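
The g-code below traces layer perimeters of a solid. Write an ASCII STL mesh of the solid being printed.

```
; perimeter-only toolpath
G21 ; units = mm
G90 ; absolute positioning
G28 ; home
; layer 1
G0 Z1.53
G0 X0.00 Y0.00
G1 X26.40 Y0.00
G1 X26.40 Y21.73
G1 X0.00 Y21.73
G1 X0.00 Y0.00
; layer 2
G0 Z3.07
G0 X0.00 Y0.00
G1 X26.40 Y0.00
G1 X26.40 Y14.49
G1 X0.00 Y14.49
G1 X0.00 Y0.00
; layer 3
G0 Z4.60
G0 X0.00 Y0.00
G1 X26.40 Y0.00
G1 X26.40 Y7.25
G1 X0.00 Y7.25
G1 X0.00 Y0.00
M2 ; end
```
solid part
  facet normal 0.0000 0.0000 -1.0000
    outer loop
      vertex 26.40 28.98 0.00
      vertex 26.40 0.00 0.00
      vertex 0.00 0.00 0.00
    endloop
  endfacet
  facet normal 0.0000 0.0000 -1.0000
    outer loop
      vertex 0.00 28.98 0.00
      vertex 26.40 28.98 0.00
      vertex 0.00 0.00 0.00
    endloop
  endfacet
  facet normal 0.0000 -1.0000 0.0000
    outer loop
      vertex 0.00 0.00 0.00
      vertex 26.40 0.00 0.00
      vertex 26.40 0.00 6.14
    endloop
  endfacet
  facet normal 0.0000 -1.0000 0.0000
    outer loop
      vertex 0.00 0.00 0.00
      vertex 26.40 0.00 6.14
      vertex 0.00 0.00 6.14
    endloop
  endfacet
  facet normal 0.0000 0.2073 0.9783
    outer loop
      vertex 0.00 0.00 6.14
      vertex 26.40 0.00 6.14
      vertex 26.40 28.98 0.00
    endloop
  endfacet
  facet normal 0.0000 0.2073 0.9783
    outer loop
      vertex 0.00 0.00 6.14
      vertex 26.40 28.98 0.00
      vertex 0.00 28.98 0.00
    endloop
  endfacet
  facet normal -1.0000 0.0000 0.0000
    outer loop
      vertex 0.00 0.00 6.14
      vertex 0.00 28.98 0.00
      vertex 0.00 0.00 0.00
    endloop
  endfacet
  facet normal 1.0000 0.0000 0.0000
    outer loop
      vertex 26.40 0.00 0.00
      vertex 26.40 28.98 0.00
      vertex 26.40 0.00 6.14
    endloop
  endfacet
endsolid part

The G0 Z moves step by Δz≈1.53 mm. The G1 loops shrink linearly with z, so the solid tapers from its base footprint up to z≈6.14. Closing with a flat bottom cap and the tapered top and triangulating gives 8 facets — a wedge (ramp): 26.4 × 29 mm base, rising to 6.14 mm along the y=0 edge and sloping linearly to z=0 at y=29.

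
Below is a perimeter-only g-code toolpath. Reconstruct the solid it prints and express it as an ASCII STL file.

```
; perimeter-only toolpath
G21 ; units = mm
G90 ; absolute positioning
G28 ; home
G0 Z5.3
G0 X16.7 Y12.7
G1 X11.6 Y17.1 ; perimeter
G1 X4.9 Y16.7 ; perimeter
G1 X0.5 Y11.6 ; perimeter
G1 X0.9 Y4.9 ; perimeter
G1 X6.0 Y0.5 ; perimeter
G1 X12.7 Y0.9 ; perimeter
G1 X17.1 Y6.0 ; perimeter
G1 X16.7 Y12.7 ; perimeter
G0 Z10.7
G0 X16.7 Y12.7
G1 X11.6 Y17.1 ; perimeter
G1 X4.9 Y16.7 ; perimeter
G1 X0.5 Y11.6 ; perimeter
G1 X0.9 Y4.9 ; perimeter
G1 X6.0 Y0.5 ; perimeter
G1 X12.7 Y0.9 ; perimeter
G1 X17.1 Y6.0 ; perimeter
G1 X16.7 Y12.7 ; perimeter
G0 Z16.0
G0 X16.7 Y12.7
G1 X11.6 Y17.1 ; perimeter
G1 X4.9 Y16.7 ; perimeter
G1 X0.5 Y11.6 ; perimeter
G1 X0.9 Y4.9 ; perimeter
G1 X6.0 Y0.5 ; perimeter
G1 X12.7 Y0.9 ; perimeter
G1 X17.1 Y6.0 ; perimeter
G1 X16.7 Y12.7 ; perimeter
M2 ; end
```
solid part
  facet normal 0.0000 0.0000 -1.0000
    outer loop
      vertex 4.9 16.7 0.0
      vertex 11.6 17.1 0.0
      vertex 16.7 12.7 0.0
    endloop
  endfacet
  facet normal 0.0000 0.0000 -1.0000
    outer loop
      vertex 0.5 11.6 0.0
      vertex 4.9 16.7 0.0
      vertex 16.7 12.7 0.0
    endloop
  endfacet
  facet normal 0.0000 0.0000 -1.0000
    outer loop
      vertex 0.9 4.9 0.0
      vertex 0.5 11.6 0.0
      vertex 16.7 12.7 0.0
    endloop
  endfacet
  facet normal 0.0000 0.0000 -1.0000
    outer loop
      vertex 6.0 0.5 0.0
      vertex 0.9 4.9 0.0
      vertex 16.7 12.7 0.0
    endloop
  endfacet
  facet normal 0.0000 0.0000 -1.0000
    outer loop
      vertex 12.7 0.9 0.0
      vertex 6.0 0.5 0.0
      vertex 16.7 12.7 0.0
    endloop
  endfacet
  facet normal 0.0000 0.0000 -1.0000
    outer loop
      vertex 17.1 6.0 0.0
      vertex 12.7 0.9 0.0
      vertex 16.7 12.7 0.0
    endloop
  endfacet
  facet normal 0.0000 0.0000 1.0000
    outer loop
      vertex 16.7 12.7 16.0
      vertex 11.6 17.1 16.0
      vertex 4.9 16.7 16.0
    endloop
  endfacet
  facet normal 0.0000 0.0000 1.0000
    outer loop
      vertex 16.7 12.7 16.0
      vertex 4.9 16.7 16.0
      vertex 0.5 11.6 16.0
    endloop
  endfacet
  facet normal 0.0000 0.0000 1.0000
    outer loop
      vertex 16.7 12.7 16.0
      vertex 0.5 11.6 16.0
      vertex 0.9 4.9 16.0
    endloop
  endfacet
  facet normal 0.0000 0.0000 1.0000
    outer loop
      vertex 16.7 12.7 16.0
      vertex 0.9 4.9 16.0
      vertex 6.0 0.5 16.0
    endloop
  endfacet
  facet normal 0.0000 0.0000 1.0000
    outer loop
      vertex 16.7 12.7 16.0
      vertex 6.0 0.5 16.0
      vertex 12.7 0.9 16.0
    endloop
  endfacet
  facet normal 0.0000 0.0000 1.0000
    outer loop
      vertex 16.7 12.7 16.0
      vertex 12.7 0.9 16.0
      vertex 17.1 6.0 16.0
    endloop
  endfacet
  facet normal 0.6532 0.7572 0.0000
    outer loop
      vertex 16.7 12.7 0.0
      vertex 11.6 17.1 0.0
      vertex 11.6 17.1 16.0
    endloop
  endfacet
  facet normal 0.6532 0.7572 0.0000
    outer loop
      vertex 16.7 12.7 0.0
      vertex 11.6 17.1 16.0
      vertex 16.7 12.7 16.0
    endloop
  endfacet
  facet normal -0.0596 0.9982 0.0000
    outer loop
      vertex 11.6 17.1 0.0
      vertex 4.9 16.7 0.0
      vertex 4.9 16.7 16.0
    endloop
  endfacet
  facet normal -0.0596 0.9982 0.0000
    outer loop
      vertex 11.6 17.1 0.0
      vertex 4.9 16.7 16.0
      vertex 11.6 17.1 16.0
    endloop
  endfacet
  facet normal -0.7572 0.6532 0.0000
    outer loop
      vertex 4.9 16.7 0.0
      vertex 0.5 11.6 0.0
      vertex 0.5 11.6 16.0
    endloop
  endfacet
  facet normal -0.7572 0.6532 0.0000
    outer loop
      vertex 4.9 16.7 0.0
      vertex 0.5 11.6 16.0
      vertex 4.9 16.7 16.0
    endloop
  endfacet
  facet normal -0.9982 -0.0596 0.0000
    outer loop
      vertex 0.5 11.6 0.0
      vertex 0.9 4.9 0.0
      vertex 0.9 4.9 16.0
    endloop
  endfacet
  facet normal -0.9982 -0.0596 0.0000
    outer loop
      vertex 0.5 11.6 0.0
      vertex 0.9 4.9 16.0
      vertex 0.5 11.6 16.0
    endloop
  endfacet
  facet normal -0.6532 -0.7572 0.0000
    outer loop
      vertex 0.9 4.9 0.0
      vertex 6.0 0.5 0.0
      vertex 6.0 0.5 16.0
    endloop
  endfacet
  facet normal -0.6532 -0.7572 0.0000
    outer loop
      vertex 0.9 4.9 0.0
      vertex 6.0 0.5 16.0
      vertex 0.9 4.9 16.0
    endloop
  endfacet
  facet normal 0.0596 -0.9982 0.0000
    outer loop
      vertex 6.0 0.5 0.0
      vertex 12.7 0.9 0.0
      vertex 12.7 0.9 16.0
    endloop
  endfacet
  facet normal 0.0596 -0.9982 0.0000
    outer loop
      vertex 6.0 0.5 0.0
      vertex 12.7 0.9 16.0
      vertex 6.0 0.5 16.0
    endloop
  endfacet
  facet normal 0.7572 -0.6532 0.0000
    outer loop
      vertex 12.7 0.9 0.0
      vertex 17.1 6.0 0.0
      vertex 17.1 6.0 16.0
    endloop
  endfacet
  facet normal 0.7572 -0.6532 0.0000
    outer loop
      vertex 12.7 0.9 0.0
      vertex 17.1 6.0 16.0
      vertex 12.7 0.9 16.0
    endloop
  endfacet
  facet normal 0.9982 0.0596 0.0000
    outer loop
      vertex 17.1 6.0 0.0
      vertex 16.7 12.7 0.0
      vertex 16.7 12.7 16.0
    endloop
  endfacet
  facet normal 0.9982 0.0596 0.0000
    outer loop
      vertex 17.1 6.0 0.0
      vertex 16.7 12.7 16.0
      vertex 17.1 6.0 16.0
    endloop
  endfacet
endsolid part

The G0 Z moves step by Δz≈5.3 mm. Every layer's G1 loop is the same polygon, so the solid is a straight extrusion of it from z=0 to z≈16. Closing with flat bottom and top caps and triangulating gives 28 facets — a regular 8-sided prism (a cylinder approximated with 8 flat sides), circumscribed radius ≈ 8.8 mm, height ≈ 16 mm.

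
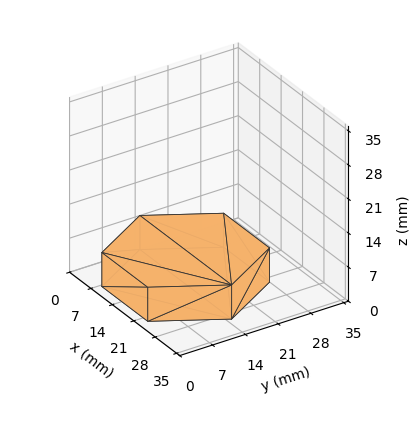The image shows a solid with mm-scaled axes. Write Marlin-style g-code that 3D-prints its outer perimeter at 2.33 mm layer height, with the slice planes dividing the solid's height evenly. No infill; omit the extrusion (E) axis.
Reading the render: the shape is a regular 6-sided prism (a cylinder approximated with 6 flat sides), circumscribed radius ≈ 15 mm, height ≈ 7 mm (dimensions read to the nearest mm from the axis ticks). For the g-code, the solid's height is divided into equal slices at the stated Δz and each level perimeter traced with G1 moves after a G0 lift.

; perimeter-only toolpath
G21 ; units = mm
G90 ; absolute positioning
G28 ; home
; layer 1
G0 Z2.33
G0 X30.00 Y15.00
G1 X22.50 Y27.99
G1 X7.50 Y27.99
G1 X0.00 Y15.00
G1 X7.50 Y2.01
G1 X22.50 Y2.01
G1 X30.00 Y15.00
; layer 2
G0 Z4.67
G0 X30.00 Y15.00
G1 X22.50 Y27.99
G1 X7.50 Y27.99
G1 X0.00 Y15.00
G1 X7.50 Y2.01
G1 X22.50 Y2.01
G1 X30.00 Y15.00
; layer 3
G0 Z7.00
G0 X30.00 Y15.00
G1 X22.50 Y27.99
G1 X7.50 Y27.99
G1 X0.00 Y15.00
G1 X7.50 Y2.01
G1 X22.50 Y2.01
G1 X30.00 Y15.00
M2 ; end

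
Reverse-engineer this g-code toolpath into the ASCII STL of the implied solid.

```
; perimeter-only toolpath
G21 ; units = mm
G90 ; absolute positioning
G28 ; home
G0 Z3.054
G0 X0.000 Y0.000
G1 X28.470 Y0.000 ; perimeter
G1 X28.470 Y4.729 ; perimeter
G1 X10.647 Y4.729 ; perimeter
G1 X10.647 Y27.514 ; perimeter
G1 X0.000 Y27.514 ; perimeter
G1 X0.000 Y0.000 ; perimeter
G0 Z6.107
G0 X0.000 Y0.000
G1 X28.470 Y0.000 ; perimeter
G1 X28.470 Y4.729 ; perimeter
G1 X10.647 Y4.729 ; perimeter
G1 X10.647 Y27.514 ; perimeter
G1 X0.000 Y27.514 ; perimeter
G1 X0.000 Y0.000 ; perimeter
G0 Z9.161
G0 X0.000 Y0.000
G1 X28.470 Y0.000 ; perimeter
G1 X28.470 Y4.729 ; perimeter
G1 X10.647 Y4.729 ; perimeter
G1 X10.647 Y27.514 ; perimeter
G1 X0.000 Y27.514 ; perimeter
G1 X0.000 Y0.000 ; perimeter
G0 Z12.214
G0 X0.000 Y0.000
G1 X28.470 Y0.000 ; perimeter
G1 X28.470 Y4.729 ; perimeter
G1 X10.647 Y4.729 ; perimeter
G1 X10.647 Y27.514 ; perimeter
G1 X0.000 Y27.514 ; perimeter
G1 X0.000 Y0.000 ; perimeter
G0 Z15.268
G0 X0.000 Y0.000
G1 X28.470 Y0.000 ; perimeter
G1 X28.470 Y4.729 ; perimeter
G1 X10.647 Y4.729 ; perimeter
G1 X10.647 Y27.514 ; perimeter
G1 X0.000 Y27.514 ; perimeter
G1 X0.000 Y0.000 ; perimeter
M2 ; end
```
solid part
  facet normal 0.0000 0.0000 -1.0000
    outer loop
      vertex 28.470 4.729 0.000
      vertex 28.470 0.000 0.000
      vertex 0.000 0.000 0.000
    endloop
  endfacet
  facet normal 0.0000 0.0000 -1.0000
    outer loop
      vertex 10.647 4.729 0.000
      vertex 28.470 4.729 0.000
      vertex 0.000 0.000 0.000
    endloop
  endfacet
  facet normal 0.0000 0.0000 -1.0000
    outer loop
      vertex 10.647 27.514 0.000
      vertex 10.647 4.729 0.000
      vertex 0.000 0.000 0.000
    endloop
  endfacet
  facet normal 0.0000 0.0000 -1.0000
    outer loop
      vertex 0.000 27.514 0.000
      vertex 10.647 27.514 0.000
      vertex 0.000 0.000 0.000
    endloop
  endfacet
  facet normal 0.0000 0.0000 1.0000
    outer loop
      vertex 0.000 0.000 15.268
      vertex 28.470 0.000 15.268
      vertex 28.470 4.729 15.268
    endloop
  endfacet
  facet normal 0.0000 0.0000 1.0000
    outer loop
      vertex 0.000 0.000 15.268
      vertex 28.470 4.729 15.268
      vertex 10.647 4.729 15.268
    endloop
  endfacet
  facet normal 0.0000 0.0000 1.0000
    outer loop
      vertex 0.000 0.000 15.268
      vertex 10.647 4.729 15.268
      vertex 10.647 27.514 15.268
    endloop
  endfacet
  facet normal 0.0000 0.0000 1.0000
    outer loop
      vertex 0.000 0.000 15.268
      vertex 10.647 27.514 15.268
      vertex 0.000 27.514 15.268
    endloop
  endfacet
  facet normal 0.0000 -1.0000 0.0000
    outer loop
      vertex 0.000 0.000 0.000
      vertex 28.470 0.000 0.000
      vertex 28.470 0.000 15.268
    endloop
  endfacet
  facet normal 0.0000 -1.0000 0.0000
    outer loop
      vertex 0.000 0.000 0.000
      vertex 28.470 0.000 15.268
      vertex 0.000 0.000 15.268
    endloop
  endfacet
  facet normal 1.0000 0.0000 0.0000
    outer loop
      vertex 28.470 0.000 0.000
      vertex 28.470 4.729 0.000
      vertex 28.470 4.729 15.268
    endloop
  endfacet
  facet normal 1.0000 0.0000 0.0000
    outer loop
      vertex 28.470 0.000 0.000
      vertex 28.470 4.729 15.268
      vertex 28.470 0.000 15.268
    endloop
  endfacet
  facet normal 0.0000 1.0000 0.0000
    outer loop
      vertex 28.470 4.729 0.000
      vertex 10.647 4.729 0.000
      vertex 10.647 4.729 15.268
    endloop
  endfacet
  facet normal 0.0000 1.0000 0.0000
    outer loop
      vertex 28.470 4.729 0.000
      vertex 10.647 4.729 15.268
      vertex 28.470 4.729 15.268
    endloop
  endfacet
  facet normal 1.0000 0.0000 0.0000
    outer loop
      vertex 10.647 4.729 0.000
      vertex 10.647 27.514 0.000
      vertex 10.647 27.514 15.268
    endloop
  endfacet
  facet normal 1.0000 0.0000 0.0000
    outer loop
      vertex 10.647 4.729 0.000
      vertex 10.647 27.514 15.268
      vertex 10.647 4.729 15.268
    endloop
  endfacet
  facet normal 0.0000 1.0000 0.0000
    outer loop
      vertex 10.647 27.514 0.000
      vertex 0.000 27.514 0.000
      vertex 0.000 27.514 15.268
    endloop
  endfacet
  facet normal 0.0000 1.0000 0.0000
    outer loop
      vertex 10.647 27.514 0.000
      vertex 0.000 27.514 15.268
      vertex 10.647 27.514 15.268
    endloop
  endfacet
  facet normal -1.0000 0.0000 0.0000
    outer loop
      vertex 0.000 27.514 0.000
      vertex 0.000 0.000 0.000
      vertex 0.000 0.000 15.268
    endloop
  endfacet
  facet normal -1.0000 0.0000 0.0000
    outer loop
      vertex 0.000 27.514 0.000
      vertex 0.000 0.000 15.268
      vertex 0.000 27.514 15.268
    endloop
  endfacet
endsolid part

The G0 Z moves step by Δz≈3.054 mm. Every layer's G1 loop is the same polygon, so the solid is a straight extrusion of it from z=0 to z≈15.3. Closing with flat bottom and top caps and triangulating gives 20 facets — an L-shaped prism: outer 28.5 × 27.5 mm, arm thicknesses ≈ 4.73 mm (horizontal) and 10.6 mm (vertical), extruded 15.3 mm in z.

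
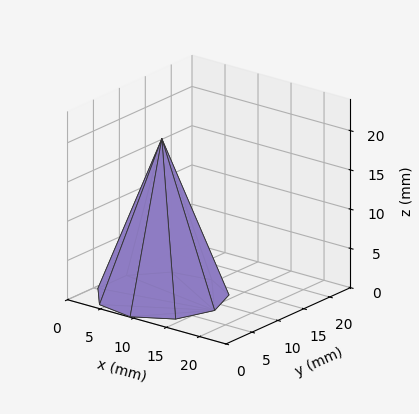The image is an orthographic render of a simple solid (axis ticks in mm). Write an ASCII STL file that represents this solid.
Reading the render: the shape is a regular 9-sided pyramid, base circumscribed radius ≈ 8 mm, apex at z ≈ 20 mm (dimensions read to the nearest mm from the axis ticks). For the STL, each face is triangulated and given an outward normal.

solid part
  facet normal 0.0000 0.0000 -1.0000
    outer loop
      vertex 9.39 15.88 0.00
      vertex 14.13 13.14 0.00
      vertex 16.00 8.00 0.00
    endloop
  endfacet
  facet normal 0.0000 0.0000 -1.0000
    outer loop
      vertex 4.00 14.93 0.00
      vertex 9.39 15.88 0.00
      vertex 16.00 8.00 0.00
    endloop
  endfacet
  facet normal 0.0000 0.0000 -1.0000
    outer loop
      vertex 0.48 10.74 0.00
      vertex 4.00 14.93 0.00
      vertex 16.00 8.00 0.00
    endloop
  endfacet
  facet normal 0.0000 0.0000 -1.0000
    outer loop
      vertex 0.48 5.26 0.00
      vertex 0.48 10.74 0.00
      vertex 16.00 8.00 0.00
    endloop
  endfacet
  facet normal 0.0000 0.0000 -1.0000
    outer loop
      vertex 4.00 1.07 0.00
      vertex 0.48 5.26 0.00
      vertex 16.00 8.00 0.00
    endloop
  endfacet
  facet normal 0.0000 0.0000 -1.0000
    outer loop
      vertex 9.39 0.12 0.00
      vertex 4.00 1.07 0.00
      vertex 16.00 8.00 0.00
    endloop
  endfacet
  facet normal 0.0000 0.0000 -1.0000
    outer loop
      vertex 14.13 2.86 0.00
      vertex 9.39 0.12 0.00
      vertex 16.00 8.00 0.00
    endloop
  endfacet
  facet normal 0.8796 0.3200 0.3519
    outer loop
      vertex 16.00 8.00 0.00
      vertex 14.13 13.14 0.00
      vertex 8.00 8.00 20.00
    endloop
  endfacet
  facet normal 0.4685 0.8104 0.3519
    outer loop
      vertex 14.13 13.14 0.00
      vertex 9.39 15.88 0.00
      vertex 8.00 8.00 20.00
    endloop
  endfacet
  facet normal -0.1625 0.9218 0.3519
    outer loop
      vertex 9.39 15.88 0.00
      vertex 4.00 14.93 0.00
      vertex 8.00 8.00 20.00
    endloop
  endfacet
  facet normal -0.7167 0.6021 0.3520
    outer loop
      vertex 4.00 14.93 0.00
      vertex 0.48 10.74 0.00
      vertex 8.00 8.00 20.00
    endloop
  endfacet
  facet normal -0.9360 0.0000 0.3519
    outer loop
      vertex 0.48 10.74 0.00
      vertex 0.48 5.26 0.00
      vertex 8.00 8.00 20.00
    endloop
  endfacet
  facet normal -0.7167 -0.6021 0.3520
    outer loop
      vertex 0.48 5.26 0.00
      vertex 4.00 1.07 0.00
      vertex 8.00 8.00 20.00
    endloop
  endfacet
  facet normal -0.1625 -0.9218 0.3519
    outer loop
      vertex 4.00 1.07 0.00
      vertex 9.39 0.12 0.00
      vertex 8.00 8.00 20.00
    endloop
  endfacet
  facet normal 0.4685 -0.8104 0.3519
    outer loop
      vertex 9.39 0.12 0.00
      vertex 14.13 2.86 0.00
      vertex 8.00 8.00 20.00
    endloop
  endfacet
  facet normal 0.8796 -0.3200 0.3519
    outer loop
      vertex 14.13 2.86 0.00
      vertex 16.00 8.00 0.00
      vertex 8.00 8.00 20.00
    endloop
  endfacet
endsolid part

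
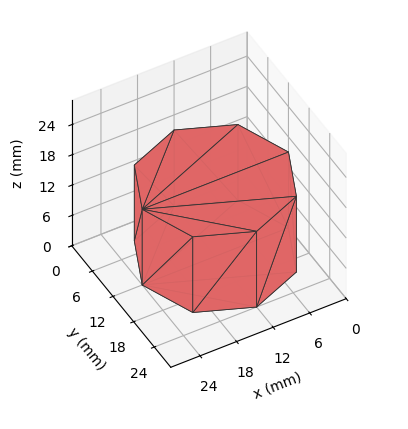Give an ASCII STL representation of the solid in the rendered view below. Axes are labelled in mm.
Reading the render: the shape is a regular 8-sided prism (a cylinder approximated with 8 flat sides), circumscribed radius ≈ 12 mm, height ≈ 15 mm (dimensions read to the nearest mm from the axis ticks). For the STL, each face is triangulated and given an outward normal.

solid part
  facet normal 0.0000 0.0000 -1.0000
    outer loop
      vertex 12.0 24.0 0.0
      vertex 20.5 20.5 0.0
      vertex 24.0 12.0 0.0
    endloop
  endfacet
  facet normal 0.0000 0.0000 -1.0000
    outer loop
      vertex 3.5 20.5 0.0
      vertex 12.0 24.0 0.0
      vertex 24.0 12.0 0.0
    endloop
  endfacet
  facet normal 0.0000 0.0000 -1.0000
    outer loop
      vertex 0.0 12.0 0.0
      vertex 3.5 20.5 0.0
      vertex 24.0 12.0 0.0
    endloop
  endfacet
  facet normal 0.0000 0.0000 -1.0000
    outer loop
      vertex 3.5 3.5 0.0
      vertex 0.0 12.0 0.0
      vertex 24.0 12.0 0.0
    endloop
  endfacet
  facet normal 0.0000 0.0000 -1.0000
    outer loop
      vertex 12.0 0.0 0.0
      vertex 3.5 3.5 0.0
      vertex 24.0 12.0 0.0
    endloop
  endfacet
  facet normal 0.0000 0.0000 -1.0000
    outer loop
      vertex 20.5 3.5 0.0
      vertex 12.0 0.0 0.0
      vertex 24.0 12.0 0.0
    endloop
  endfacet
  facet normal 0.0000 0.0000 1.0000
    outer loop
      vertex 24.0 12.0 15.0
      vertex 20.5 20.5 15.0
      vertex 12.0 24.0 15.0
    endloop
  endfacet
  facet normal 0.0000 0.0000 1.0000
    outer loop
      vertex 24.0 12.0 15.0
      vertex 12.0 24.0 15.0
      vertex 3.5 20.5 15.0
    endloop
  endfacet
  facet normal 0.0000 0.0000 1.0000
    outer loop
      vertex 24.0 12.0 15.0
      vertex 3.5 20.5 15.0
      vertex 0.0 12.0 15.0
    endloop
  endfacet
  facet normal 0.0000 0.0000 1.0000
    outer loop
      vertex 24.0 12.0 15.0
      vertex 0.0 12.0 15.0
      vertex 3.5 3.5 15.0
    endloop
  endfacet
  facet normal 0.0000 0.0000 1.0000
    outer loop
      vertex 24.0 12.0 15.0
      vertex 3.5 3.5 15.0
      vertex 12.0 0.0 15.0
    endloop
  endfacet
  facet normal 0.0000 0.0000 1.0000
    outer loop
      vertex 24.0 12.0 15.0
      vertex 12.0 0.0 15.0
      vertex 20.5 3.5 15.0
    endloop
  endfacet
  facet normal 0.9247 0.3807 0.0000
    outer loop
      vertex 24.0 12.0 0.0
      vertex 20.5 20.5 0.0
      vertex 20.5 20.5 15.0
    endloop
  endfacet
  facet normal 0.9247 0.3807 0.0000
    outer loop
      vertex 24.0 12.0 0.0
      vertex 20.5 20.5 15.0
      vertex 24.0 12.0 15.0
    endloop
  endfacet
  facet normal 0.3807 0.9247 0.0000
    outer loop
      vertex 20.5 20.5 0.0
      vertex 12.0 24.0 0.0
      vertex 12.0 24.0 15.0
    endloop
  endfacet
  facet normal 0.3807 0.9247 0.0000
    outer loop
      vertex 20.5 20.5 0.0
      vertex 12.0 24.0 15.0
      vertex 20.5 20.5 15.0
    endloop
  endfacet
  facet normal -0.3807 0.9247 0.0000
    outer loop
      vertex 12.0 24.0 0.0
      vertex 3.5 20.5 0.0
      vertex 3.5 20.5 15.0
    endloop
  endfacet
  facet normal -0.3807 0.9247 0.0000
    outer loop
      vertex 12.0 24.0 0.0
      vertex 3.5 20.5 15.0
      vertex 12.0 24.0 15.0
    endloop
  endfacet
  facet normal -0.9247 0.3807 0.0000
    outer loop
      vertex 3.5 20.5 0.0
      vertex 0.0 12.0 0.0
      vertex 0.0 12.0 15.0
    endloop
  endfacet
  facet normal -0.9247 0.3807 0.0000
    outer loop
      vertex 3.5 20.5 0.0
      vertex 0.0 12.0 15.0
      vertex 3.5 20.5 15.0
    endloop
  endfacet
  facet normal -0.9247 -0.3807 0.0000
    outer loop
      vertex 0.0 12.0 0.0
      vertex 3.5 3.5 0.0
      vertex 3.5 3.5 15.0
    endloop
  endfacet
  facet normal -0.9247 -0.3807 0.0000
    outer loop
      vertex 0.0 12.0 0.0
      vertex 3.5 3.5 15.0
      vertex 0.0 12.0 15.0
    endloop
  endfacet
  facet normal -0.3807 -0.9247 0.0000
    outer loop
      vertex 3.5 3.5 0.0
      vertex 12.0 0.0 0.0
      vertex 12.0 0.0 15.0
    endloop
  endfacet
  facet normal -0.3807 -0.9247 0.0000
    outer loop
      vertex 3.5 3.5 0.0
      vertex 12.0 0.0 15.0
      vertex 3.5 3.5 15.0
    endloop
  endfacet
  facet normal 0.3807 -0.9247 0.0000
    outer loop
      vertex 12.0 0.0 0.0
      vertex 20.5 3.5 0.0
      vertex 20.5 3.5 15.0
    endloop
  endfacet
  facet normal 0.3807 -0.9247 0.0000
    outer loop
      vertex 12.0 0.0 0.0
      vertex 20.5 3.5 15.0
      vertex 12.0 0.0 15.0
    endloop
  endfacet
  facet normal 0.9247 -0.3807 0.0000
    outer loop
      vertex 20.5 3.5 0.0
      vertex 24.0 12.0 0.0
      vertex 24.0 12.0 15.0
    endloop
  endfacet
  facet normal 0.9247 -0.3807 0.0000
    outer loop
      vertex 20.5 3.5 0.0
      vertex 24.0 12.0 15.0
      vertex 20.5 3.5 15.0
    endloop
  endfacet
endsolid part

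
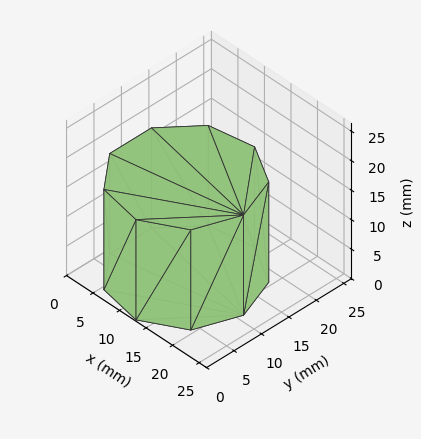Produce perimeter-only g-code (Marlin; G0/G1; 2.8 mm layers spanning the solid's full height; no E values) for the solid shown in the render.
Reading the render: the shape is a regular 9-sided prism (a cylinder approximated with 9 flat sides), circumscribed radius ≈ 11 mm, height ≈ 17 mm (dimensions read to the nearest mm from the axis ticks). For the g-code, the solid's height is divided into equal slices at the stated Δz and each level perimeter traced with G1 moves after a G0 lift.

; perimeter-only toolpath
G21 ; units = mm
G90 ; absolute positioning
G28 ; home
; layer 1
G0 Z2.8
G0 X22.0 Y11.0
G1 X19.4 Y18.1
G1 X12.9 Y21.8
G1 X5.5 Y20.5
G1 X0.7 Y14.8
G1 X0.7 Y7.2
G1 X5.5 Y1.5
G1 X12.9 Y0.2
G1 X19.4 Y3.9
G1 X22.0 Y11.0
; layer 2
G0 Z5.7
G0 X22.0 Y11.0
G1 X19.4 Y18.1
G1 X12.9 Y21.8
G1 X5.5 Y20.5
G1 X0.7 Y14.8
G1 X0.7 Y7.2
G1 X5.5 Y1.5
G1 X12.9 Y0.2
G1 X19.4 Y3.9
G1 X22.0 Y11.0
; layer 3
G0 Z8.5
G0 X22.0 Y11.0
G1 X19.4 Y18.1
G1 X12.9 Y21.8
G1 X5.5 Y20.5
G1 X0.7 Y14.8
G1 X0.7 Y7.2
G1 X5.5 Y1.5
G1 X12.9 Y0.2
G1 X19.4 Y3.9
G1 X22.0 Y11.0
; layer 4
G0 Z11.3
G0 X22.0 Y11.0
G1 X19.4 Y18.1
G1 X12.9 Y21.8
G1 X5.5 Y20.5
G1 X0.7 Y14.8
G1 X0.7 Y7.2
G1 X5.5 Y1.5
G1 X12.9 Y0.2
G1 X19.4 Y3.9
G1 X22.0 Y11.0
; layer 5
G0 Z14.2
G0 X22.0 Y11.0
G1 X19.4 Y18.1
G1 X12.9 Y21.8
G1 X5.5 Y20.5
G1 X0.7 Y14.8
G1 X0.7 Y7.2
G1 X5.5 Y1.5
G1 X12.9 Y0.2
G1 X19.4 Y3.9
G1 X22.0 Y11.0
; layer 6
G0 Z17.0
G0 X22.0 Y11.0
G1 X19.4 Y18.1
G1 X12.9 Y21.8
G1 X5.5 Y20.5
G1 X0.7 Y14.8
G1 X0.7 Y7.2
G1 X5.5 Y1.5
G1 X12.9 Y0.2
G1 X19.4 Y3.9
G1 X22.0 Y11.0
M2 ; end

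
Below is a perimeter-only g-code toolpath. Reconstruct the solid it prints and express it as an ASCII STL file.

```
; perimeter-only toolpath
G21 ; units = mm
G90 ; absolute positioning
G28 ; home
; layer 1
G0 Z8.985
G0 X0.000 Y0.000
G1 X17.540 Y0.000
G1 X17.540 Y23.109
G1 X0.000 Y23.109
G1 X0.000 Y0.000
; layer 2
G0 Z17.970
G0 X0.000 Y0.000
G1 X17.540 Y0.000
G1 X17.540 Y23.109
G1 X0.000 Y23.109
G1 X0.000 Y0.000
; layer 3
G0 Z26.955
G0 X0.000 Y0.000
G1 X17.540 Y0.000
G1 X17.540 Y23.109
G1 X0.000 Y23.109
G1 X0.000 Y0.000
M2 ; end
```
solid part
  facet normal 0.0000 0.0000 -1.0000
    outer loop
      vertex 17.540 23.109 0.000
      vertex 17.540 0.000 0.000
      vertex 0.000 0.000 0.000
    endloop
  endfacet
  facet normal 0.0000 0.0000 -1.0000
    outer loop
      vertex 0.000 23.109 0.000
      vertex 17.540 23.109 0.000
      vertex 0.000 0.000 0.000
    endloop
  endfacet
  facet normal 0.0000 0.0000 1.0000
    outer loop
      vertex 0.000 0.000 26.955
      vertex 17.540 0.000 26.955
      vertex 17.540 23.109 26.955
    endloop
  endfacet
  facet normal 0.0000 0.0000 1.0000
    outer loop
      vertex 0.000 0.000 26.955
      vertex 17.540 23.109 26.955
      vertex 0.000 23.109 26.955
    endloop
  endfacet
  facet normal 0.0000 -1.0000 0.0000
    outer loop
      vertex 0.000 0.000 0.000
      vertex 17.540 0.000 0.000
      vertex 17.540 0.000 26.955
    endloop
  endfacet
  facet normal 0.0000 -1.0000 0.0000
    outer loop
      vertex 0.000 0.000 0.000
      vertex 17.540 0.000 26.955
      vertex 0.000 0.000 26.955
    endloop
  endfacet
  facet normal 0.0000 1.0000 0.0000
    outer loop
      vertex 17.540 23.109 26.955
      vertex 17.540 23.109 0.000
      vertex 0.000 23.109 0.000
    endloop
  endfacet
  facet normal 0.0000 1.0000 0.0000
    outer loop
      vertex 0.000 23.109 26.955
      vertex 17.540 23.109 26.955
      vertex 0.000 23.109 0.000
    endloop
  endfacet
  facet normal -1.0000 0.0000 0.0000
    outer loop
      vertex 0.000 23.109 26.955
      vertex 0.000 23.109 0.000
      vertex 0.000 0.000 0.000
    endloop
  endfacet
  facet normal -1.0000 0.0000 0.0000
    outer loop
      vertex 0.000 0.000 26.955
      vertex 0.000 23.109 26.955
      vertex 0.000 0.000 0.000
    endloop
  endfacet
  facet normal 1.0000 0.0000 0.0000
    outer loop
      vertex 17.540 0.000 0.000
      vertex 17.540 23.109 0.000
      vertex 17.540 23.109 26.955
    endloop
  endfacet
  facet normal 1.0000 0.0000 0.0000
    outer loop
      vertex 17.540 0.000 0.000
      vertex 17.540 23.109 26.955
      vertex 17.540 0.000 26.955
    endloop
  endfacet
endsolid part

The G0 Z moves step by Δz≈8.985 mm. Every layer's G1 loop is the same polygon, so the solid is a straight extrusion of it from z=0 to z≈27. Closing with flat bottom and top caps and triangulating gives 12 facets — a rectangular box, roughly 17.5 × 23.1 mm footprint and 27 mm tall.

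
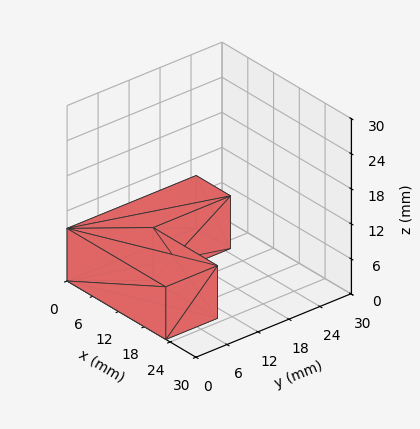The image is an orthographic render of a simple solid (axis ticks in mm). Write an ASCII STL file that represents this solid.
Reading the render: the shape is an L-shaped prism: outer 23 × 25 mm, arm thicknesses ≈ 10 mm (horizontal) and 8 mm (vertical), extruded 9 mm in z (dimensions read to the nearest mm from the axis ticks). For the STL, each face is triangulated and given an outward normal.

solid part
  facet normal 0.0000 0.0000 -1.0000
    outer loop
      vertex 23.0 10.0 0.0
      vertex 23.0 0.0 0.0
      vertex 0.0 0.0 0.0
    endloop
  endfacet
  facet normal 0.0000 0.0000 -1.0000
    outer loop
      vertex 8.0 10.0 0.0
      vertex 23.0 10.0 0.0
      vertex 0.0 0.0 0.0
    endloop
  endfacet
  facet normal 0.0000 0.0000 -1.0000
    outer loop
      vertex 8.0 25.0 0.0
      vertex 8.0 10.0 0.0
      vertex 0.0 0.0 0.0
    endloop
  endfacet
  facet normal 0.0000 0.0000 -1.0000
    outer loop
      vertex 0.0 25.0 0.0
      vertex 8.0 25.0 0.0
      vertex 0.0 0.0 0.0
    endloop
  endfacet
  facet normal 0.0000 0.0000 1.0000
    outer loop
      vertex 0.0 0.0 9.0
      vertex 23.0 0.0 9.0
      vertex 23.0 10.0 9.0
    endloop
  endfacet
  facet normal 0.0000 0.0000 1.0000
    outer loop
      vertex 0.0 0.0 9.0
      vertex 23.0 10.0 9.0
      vertex 8.0 10.0 9.0
    endloop
  endfacet
  facet normal 0.0000 0.0000 1.0000
    outer loop
      vertex 0.0 0.0 9.0
      vertex 8.0 10.0 9.0
      vertex 8.0 25.0 9.0
    endloop
  endfacet
  facet normal 0.0000 0.0000 1.0000
    outer loop
      vertex 0.0 0.0 9.0
      vertex 8.0 25.0 9.0
      vertex 0.0 25.0 9.0
    endloop
  endfacet
  facet normal 0.0000 -1.0000 0.0000
    outer loop
      vertex 0.0 0.0 0.0
      vertex 23.0 0.0 0.0
      vertex 23.0 0.0 9.0
    endloop
  endfacet
  facet normal 0.0000 -1.0000 0.0000
    outer loop
      vertex 0.0 0.0 0.0
      vertex 23.0 0.0 9.0
      vertex 0.0 0.0 9.0
    endloop
  endfacet
  facet normal 1.0000 0.0000 0.0000
    outer loop
      vertex 23.0 0.0 0.0
      vertex 23.0 10.0 0.0
      vertex 23.0 10.0 9.0
    endloop
  endfacet
  facet normal 1.0000 0.0000 0.0000
    outer loop
      vertex 23.0 0.0 0.0
      vertex 23.0 10.0 9.0
      vertex 23.0 0.0 9.0
    endloop
  endfacet
  facet normal 0.0000 1.0000 0.0000
    outer loop
      vertex 23.0 10.0 0.0
      vertex 8.0 10.0 0.0
      vertex 8.0 10.0 9.0
    endloop
  endfacet
  facet normal 0.0000 1.0000 0.0000
    outer loop
      vertex 23.0 10.0 0.0
      vertex 8.0 10.0 9.0
      vertex 23.0 10.0 9.0
    endloop
  endfacet
  facet normal 1.0000 0.0000 0.0000
    outer loop
      vertex 8.0 10.0 0.0
      vertex 8.0 25.0 0.0
      vertex 8.0 25.0 9.0
    endloop
  endfacet
  facet normal 1.0000 0.0000 0.0000
    outer loop
      vertex 8.0 10.0 0.0
      vertex 8.0 25.0 9.0
      vertex 8.0 10.0 9.0
    endloop
  endfacet
  facet normal 0.0000 1.0000 0.0000
    outer loop
      vertex 8.0 25.0 0.0
      vertex 0.0 25.0 0.0
      vertex 0.0 25.0 9.0
    endloop
  endfacet
  facet normal 0.0000 1.0000 0.0000
    outer loop
      vertex 8.0 25.0 0.0
      vertex 0.0 25.0 9.0
      vertex 8.0 25.0 9.0
    endloop
  endfacet
  facet normal -1.0000 0.0000 0.0000
    outer loop
      vertex 0.0 25.0 0.0
      vertex 0.0 0.0 0.0
      vertex 0.0 0.0 9.0
    endloop
  endfacet
  facet normal -1.0000 0.0000 0.0000
    outer loop
      vertex 0.0 25.0 0.0
      vertex 0.0 0.0 9.0
      vertex 0.0 25.0 9.0
    endloop
  endfacet
endsolid part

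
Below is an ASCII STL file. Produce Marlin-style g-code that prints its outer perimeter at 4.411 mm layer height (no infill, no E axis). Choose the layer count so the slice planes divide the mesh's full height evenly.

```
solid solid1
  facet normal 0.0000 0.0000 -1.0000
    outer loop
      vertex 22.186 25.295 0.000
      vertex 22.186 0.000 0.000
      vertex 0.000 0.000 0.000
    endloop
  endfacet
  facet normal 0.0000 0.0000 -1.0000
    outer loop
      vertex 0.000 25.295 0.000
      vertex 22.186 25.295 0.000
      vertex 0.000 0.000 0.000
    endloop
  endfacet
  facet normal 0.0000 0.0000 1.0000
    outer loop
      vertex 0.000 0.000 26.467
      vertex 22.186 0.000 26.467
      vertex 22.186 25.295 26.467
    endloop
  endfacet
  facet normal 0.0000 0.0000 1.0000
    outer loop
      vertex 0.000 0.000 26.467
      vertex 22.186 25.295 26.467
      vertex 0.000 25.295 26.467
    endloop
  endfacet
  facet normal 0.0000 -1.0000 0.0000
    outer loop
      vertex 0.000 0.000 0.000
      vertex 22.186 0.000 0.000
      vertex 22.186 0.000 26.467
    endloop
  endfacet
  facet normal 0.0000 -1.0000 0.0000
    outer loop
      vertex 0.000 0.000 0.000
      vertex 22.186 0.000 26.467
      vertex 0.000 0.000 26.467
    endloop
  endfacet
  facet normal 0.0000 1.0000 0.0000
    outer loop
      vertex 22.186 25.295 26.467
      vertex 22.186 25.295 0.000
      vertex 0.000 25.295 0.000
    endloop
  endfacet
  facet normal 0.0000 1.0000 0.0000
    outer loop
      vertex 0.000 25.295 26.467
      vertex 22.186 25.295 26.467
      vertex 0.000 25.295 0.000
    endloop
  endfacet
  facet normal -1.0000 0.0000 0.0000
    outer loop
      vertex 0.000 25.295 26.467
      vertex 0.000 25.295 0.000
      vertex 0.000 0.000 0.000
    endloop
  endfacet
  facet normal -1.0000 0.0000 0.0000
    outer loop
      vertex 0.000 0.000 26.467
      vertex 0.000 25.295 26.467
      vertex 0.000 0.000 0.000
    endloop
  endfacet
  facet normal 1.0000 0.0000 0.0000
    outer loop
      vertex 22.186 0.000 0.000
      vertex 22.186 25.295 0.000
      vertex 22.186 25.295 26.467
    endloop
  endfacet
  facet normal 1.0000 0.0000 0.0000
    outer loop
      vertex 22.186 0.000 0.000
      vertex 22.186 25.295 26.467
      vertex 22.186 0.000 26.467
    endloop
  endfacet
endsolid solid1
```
; perimeter-only toolpath
G21 ; units = mm
G90 ; absolute positioning
G28 ; home
; layer 1
G0 Z4.411
G0 X0.000 Y0.000
G1 X22.186 Y0.000
G1 X22.186 Y25.295
G1 X0.000 Y25.295
G1 X0.000 Y0.000
; layer 2
G0 Z8.822
G0 X0.000 Y0.000
G1 X22.186 Y0.000
G1 X22.186 Y25.295
G1 X0.000 Y25.295
G1 X0.000 Y0.000
; layer 3
G0 Z13.233
G0 X0.000 Y0.000
G1 X22.186 Y0.000
G1 X22.186 Y25.295
G1 X0.000 Y25.295
G1 X0.000 Y0.000
; layer 4
G0 Z17.645
G0 X0.000 Y0.000
G1 X22.186 Y0.000
G1 X22.186 Y25.295
G1 X0.000 Y25.295
G1 X0.000 Y0.000
; layer 5
G0 Z22.056
G0 X0.000 Y0.000
G1 X22.186 Y0.000
G1 X22.186 Y25.295
G1 X0.000 Y25.295
G1 X0.000 Y0.000
; layer 6
G0 Z26.467
G0 X0.000 Y0.000
G1 X22.186 Y0.000
G1 X22.186 Y25.295
G1 X0.000 Y25.295
G1 X0.000 Y0.000
M2 ; end

The solid is a rectangular box, roughly 22.2 × 25.3 mm footprint and 26.5 mm tall. Slicing at Δz = 4.411 mm — 6 equal slices spanning the solid's height, so layer i sits at z = i·h/6 — gives 6 non-empty perimeters. Each is a 4-segment closed polygon; G0 lifts to the layer z and rapids to the start vertex, then G1 traces the edges.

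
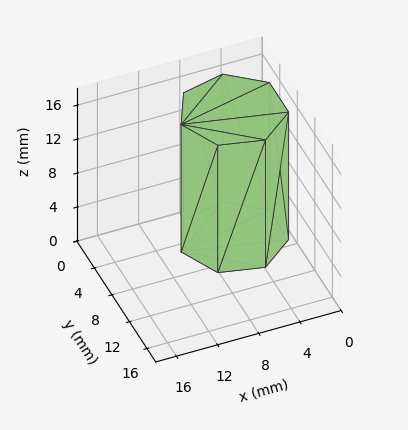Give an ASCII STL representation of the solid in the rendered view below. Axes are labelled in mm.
Reading the render: the shape is a regular 7-sided prism (a cylinder approximated with 7 flat sides), circumscribed radius ≈ 5 mm, height ≈ 15 mm (dimensions read to the nearest mm from the axis ticks). For the STL, each face is triangulated and given an outward normal.

solid part
  facet normal 0.0000 0.0000 -1.0000
    outer loop
      vertex 3.9 9.9 0.0
      vertex 8.1 8.9 0.0
      vertex 10.0 5.0 0.0
    endloop
  endfacet
  facet normal 0.0000 0.0000 -1.0000
    outer loop
      vertex 0.5 7.2 0.0
      vertex 3.9 9.9 0.0
      vertex 10.0 5.0 0.0
    endloop
  endfacet
  facet normal 0.0000 0.0000 -1.0000
    outer loop
      vertex 0.5 2.8 0.0
      vertex 0.5 7.2 0.0
      vertex 10.0 5.0 0.0
    endloop
  endfacet
  facet normal 0.0000 0.0000 -1.0000
    outer loop
      vertex 3.9 0.1 0.0
      vertex 0.5 2.8 0.0
      vertex 10.0 5.0 0.0
    endloop
  endfacet
  facet normal 0.0000 0.0000 -1.0000
    outer loop
      vertex 8.1 1.1 0.0
      vertex 3.9 0.1 0.0
      vertex 10.0 5.0 0.0
    endloop
  endfacet
  facet normal 0.0000 0.0000 1.0000
    outer loop
      vertex 10.0 5.0 15.0
      vertex 8.1 8.9 15.0
      vertex 3.9 9.9 15.0
    endloop
  endfacet
  facet normal 0.0000 0.0000 1.0000
    outer loop
      vertex 10.0 5.0 15.0
      vertex 3.9 9.9 15.0
      vertex 0.5 7.2 15.0
    endloop
  endfacet
  facet normal 0.0000 0.0000 1.0000
    outer loop
      vertex 10.0 5.0 15.0
      vertex 0.5 7.2 15.0
      vertex 0.5 2.8 15.0
    endloop
  endfacet
  facet normal 0.0000 0.0000 1.0000
    outer loop
      vertex 10.0 5.0 15.0
      vertex 0.5 2.8 15.0
      vertex 3.9 0.1 15.0
    endloop
  endfacet
  facet normal 0.0000 0.0000 1.0000
    outer loop
      vertex 10.0 5.0 15.0
      vertex 3.9 0.1 15.0
      vertex 8.1 1.1 15.0
    endloop
  endfacet
  facet normal 0.8990 0.4380 0.0000
    outer loop
      vertex 10.0 5.0 0.0
      vertex 8.1 8.9 0.0
      vertex 8.1 8.9 15.0
    endloop
  endfacet
  facet normal 0.8990 0.4380 0.0000
    outer loop
      vertex 10.0 5.0 0.0
      vertex 8.1 8.9 15.0
      vertex 10.0 5.0 15.0
    endloop
  endfacet
  facet normal 0.2316 0.9728 0.0000
    outer loop
      vertex 8.1 8.9 0.0
      vertex 3.9 9.9 0.0
      vertex 3.9 9.9 15.0
    endloop
  endfacet
  facet normal 0.2316 0.9728 0.0000
    outer loop
      vertex 8.1 8.9 0.0
      vertex 3.9 9.9 15.0
      vertex 8.1 8.9 15.0
    endloop
  endfacet
  facet normal -0.6219 0.7831 0.0000
    outer loop
      vertex 3.9 9.9 0.0
      vertex 0.5 7.2 0.0
      vertex 0.5 7.2 15.0
    endloop
  endfacet
  facet normal -0.6219 0.7831 0.0000
    outer loop
      vertex 3.9 9.9 0.0
      vertex 0.5 7.2 15.0
      vertex 3.9 9.9 15.0
    endloop
  endfacet
  facet normal -1.0000 0.0000 0.0000
    outer loop
      vertex 0.5 7.2 0.0
      vertex 0.5 2.8 0.0
      vertex 0.5 2.8 15.0
    endloop
  endfacet
  facet normal -1.0000 0.0000 0.0000
    outer loop
      vertex 0.5 7.2 0.0
      vertex 0.5 2.8 15.0
      vertex 0.5 7.2 15.0
    endloop
  endfacet
  facet normal -0.6219 -0.7831 0.0000
    outer loop
      vertex 0.5 2.8 0.0
      vertex 3.9 0.1 0.0
      vertex 3.9 0.1 15.0
    endloop
  endfacet
  facet normal -0.6219 -0.7831 0.0000
    outer loop
      vertex 0.5 2.8 0.0
      vertex 3.9 0.1 15.0
      vertex 0.5 2.8 15.0
    endloop
  endfacet
  facet normal 0.2316 -0.9728 0.0000
    outer loop
      vertex 3.9 0.1 0.0
      vertex 8.1 1.1 0.0
      vertex 8.1 1.1 15.0
    endloop
  endfacet
  facet normal 0.2316 -0.9728 0.0000
    outer loop
      vertex 3.9 0.1 0.0
      vertex 8.1 1.1 15.0
      vertex 3.9 0.1 15.0
    endloop
  endfacet
  facet normal 0.8990 -0.4380 0.0000
    outer loop
      vertex 8.1 1.1 0.0
      vertex 10.0 5.0 0.0
      vertex 10.0 5.0 15.0
    endloop
  endfacet
  facet normal 0.8990 -0.4380 0.0000
    outer loop
      vertex 8.1 1.1 0.0
      vertex 10.0 5.0 15.0
      vertex 8.1 1.1 15.0
    endloop
  endfacet
endsolid part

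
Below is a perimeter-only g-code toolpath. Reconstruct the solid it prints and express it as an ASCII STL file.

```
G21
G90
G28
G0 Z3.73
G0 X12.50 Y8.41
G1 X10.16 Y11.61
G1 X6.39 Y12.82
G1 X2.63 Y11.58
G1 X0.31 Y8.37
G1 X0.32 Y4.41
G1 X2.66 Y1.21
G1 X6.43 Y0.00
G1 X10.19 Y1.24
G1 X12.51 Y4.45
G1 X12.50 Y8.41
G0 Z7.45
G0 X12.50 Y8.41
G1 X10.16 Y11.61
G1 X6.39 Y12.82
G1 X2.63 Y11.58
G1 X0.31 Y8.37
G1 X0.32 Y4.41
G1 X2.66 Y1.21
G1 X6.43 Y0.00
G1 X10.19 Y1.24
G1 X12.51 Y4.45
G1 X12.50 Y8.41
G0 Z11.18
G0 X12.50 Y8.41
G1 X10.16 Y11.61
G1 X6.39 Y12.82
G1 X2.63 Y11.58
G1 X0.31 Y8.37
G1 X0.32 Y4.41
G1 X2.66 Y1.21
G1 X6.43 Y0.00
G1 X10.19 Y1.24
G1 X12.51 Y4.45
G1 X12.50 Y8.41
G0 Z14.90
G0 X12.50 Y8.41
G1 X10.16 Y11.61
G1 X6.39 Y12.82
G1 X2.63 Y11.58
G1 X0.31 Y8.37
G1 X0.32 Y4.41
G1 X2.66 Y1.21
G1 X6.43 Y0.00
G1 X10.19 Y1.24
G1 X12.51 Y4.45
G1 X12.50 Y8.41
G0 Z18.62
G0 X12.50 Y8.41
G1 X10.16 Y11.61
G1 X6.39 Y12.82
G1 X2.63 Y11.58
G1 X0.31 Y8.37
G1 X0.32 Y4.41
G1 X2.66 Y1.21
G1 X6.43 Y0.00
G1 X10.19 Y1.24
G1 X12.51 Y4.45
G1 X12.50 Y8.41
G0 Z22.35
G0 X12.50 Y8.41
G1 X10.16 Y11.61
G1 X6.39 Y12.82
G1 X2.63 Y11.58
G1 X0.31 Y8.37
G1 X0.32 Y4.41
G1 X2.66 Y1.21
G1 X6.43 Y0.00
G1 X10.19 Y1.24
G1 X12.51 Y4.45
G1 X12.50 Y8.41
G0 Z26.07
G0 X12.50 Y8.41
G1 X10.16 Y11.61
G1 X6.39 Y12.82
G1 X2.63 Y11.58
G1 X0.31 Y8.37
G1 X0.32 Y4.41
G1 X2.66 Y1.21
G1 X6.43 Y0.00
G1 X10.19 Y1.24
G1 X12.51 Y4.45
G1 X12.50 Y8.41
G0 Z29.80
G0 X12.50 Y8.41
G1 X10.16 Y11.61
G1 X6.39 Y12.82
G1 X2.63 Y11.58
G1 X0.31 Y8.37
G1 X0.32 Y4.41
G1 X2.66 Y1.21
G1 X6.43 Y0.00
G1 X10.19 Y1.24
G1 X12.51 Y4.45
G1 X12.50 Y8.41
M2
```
solid part
  facet normal 0.0000 0.0000 -1.0000
    outer loop
      vertex 6.39 12.82 0.00
      vertex 10.16 11.61 0.00
      vertex 12.50 8.41 0.00
    endloop
  endfacet
  facet normal 0.0000 0.0000 -1.0000
    outer loop
      vertex 2.63 11.58 0.00
      vertex 6.39 12.82 0.00
      vertex 12.50 8.41 0.00
    endloop
  endfacet
  facet normal 0.0000 0.0000 -1.0000
    outer loop
      vertex 0.31 8.37 0.00
      vertex 2.63 11.58 0.00
      vertex 12.50 8.41 0.00
    endloop
  endfacet
  facet normal 0.0000 0.0000 -1.0000
    outer loop
      vertex 0.32 4.41 0.00
      vertex 0.31 8.37 0.00
      vertex 12.50 8.41 0.00
    endloop
  endfacet
  facet normal 0.0000 0.0000 -1.0000
    outer loop
      vertex 2.66 1.21 0.00
      vertex 0.32 4.41 0.00
      vertex 12.50 8.41 0.00
    endloop
  endfacet
  facet normal 0.0000 0.0000 -1.0000
    outer loop
      vertex 6.43 0.00 0.00
      vertex 2.66 1.21 0.00
      vertex 12.50 8.41 0.00
    endloop
  endfacet
  facet normal 0.0000 0.0000 -1.0000
    outer loop
      vertex 10.19 1.24 0.00
      vertex 6.43 0.00 0.00
      vertex 12.50 8.41 0.00
    endloop
  endfacet
  facet normal 0.0000 0.0000 -1.0000
    outer loop
      vertex 12.51 4.45 0.00
      vertex 10.19 1.24 0.00
      vertex 12.50 8.41 0.00
    endloop
  endfacet
  facet normal 0.0000 0.0000 1.0000
    outer loop
      vertex 12.50 8.41 29.80
      vertex 10.16 11.61 29.80
      vertex 6.39 12.82 29.80
    endloop
  endfacet
  facet normal 0.0000 0.0000 1.0000
    outer loop
      vertex 12.50 8.41 29.80
      vertex 6.39 12.82 29.80
      vertex 2.63 11.58 29.80
    endloop
  endfacet
  facet normal 0.0000 0.0000 1.0000
    outer loop
      vertex 12.50 8.41 29.80
      vertex 2.63 11.58 29.80
      vertex 0.31 8.37 29.80
    endloop
  endfacet
  facet normal 0.0000 0.0000 1.0000
    outer loop
      vertex 12.50 8.41 29.80
      vertex 0.31 8.37 29.80
      vertex 0.32 4.41 29.80
    endloop
  endfacet
  facet normal 0.0000 0.0000 1.0000
    outer loop
      vertex 12.50 8.41 29.80
      vertex 0.32 4.41 29.80
      vertex 2.66 1.21 29.80
    endloop
  endfacet
  facet normal 0.0000 0.0000 1.0000
    outer loop
      vertex 12.50 8.41 29.80
      vertex 2.66 1.21 29.80
      vertex 6.43 0.00 29.80
    endloop
  endfacet
  facet normal 0.0000 0.0000 1.0000
    outer loop
      vertex 12.50 8.41 29.80
      vertex 6.43 0.00 29.80
      vertex 10.19 1.24 29.80
    endloop
  endfacet
  facet normal 0.0000 0.0000 1.0000
    outer loop
      vertex 12.50 8.41 29.80
      vertex 10.19 1.24 29.80
      vertex 12.51 4.45 29.80
    endloop
  endfacet
  facet normal 0.8072 0.5903 0.0000
    outer loop
      vertex 12.50 8.41 0.00
      vertex 10.16 11.61 0.00
      vertex 10.16 11.61 29.80
    endloop
  endfacet
  facet normal 0.8072 0.5903 0.0000
    outer loop
      vertex 12.50 8.41 0.00
      vertex 10.16 11.61 29.80
      vertex 12.50 8.41 29.80
    endloop
  endfacet
  facet normal 0.3056 0.9522 0.0000
    outer loop
      vertex 10.16 11.61 0.00
      vertex 6.39 12.82 0.00
      vertex 6.39 12.82 29.80
    endloop
  endfacet
  facet normal 0.3056 0.9522 0.0000
    outer loop
      vertex 10.16 11.61 0.00
      vertex 6.39 12.82 29.80
      vertex 10.16 11.61 29.80
    endloop
  endfacet
  facet normal -0.3132 0.9497 0.0000
    outer loop
      vertex 6.39 12.82 0.00
      vertex 2.63 11.58 0.00
      vertex 2.63 11.58 29.80
    endloop
  endfacet
  facet normal -0.3132 0.9497 0.0000
    outer loop
      vertex 6.39 12.82 0.00
      vertex 2.63 11.58 29.80
      vertex 6.39 12.82 29.80
    endloop
  endfacet
  facet normal -0.8105 0.5858 0.0000
    outer loop
      vertex 2.63 11.58 0.00
      vertex 0.31 8.37 0.00
      vertex 0.31 8.37 29.80
    endloop
  endfacet
  facet normal -0.8105 0.5858 0.0000
    outer loop
      vertex 2.63 11.58 0.00
      vertex 0.31 8.37 29.80
      vertex 2.63 11.58 29.80
    endloop
  endfacet
  facet normal -1.0000 -0.0025 0.0000
    outer loop
      vertex 0.31 8.37 0.00
      vertex 0.32 4.41 0.00
      vertex 0.32 4.41 29.80
    endloop
  endfacet
  facet normal -1.0000 -0.0025 0.0000
    outer loop
      vertex 0.31 8.37 0.00
      vertex 0.32 4.41 29.80
      vertex 0.31 8.37 29.80
    endloop
  endfacet
  facet normal -0.8072 -0.5903 0.0000
    outer loop
      vertex 0.32 4.41 0.00
      vertex 2.66 1.21 0.00
      vertex 2.66 1.21 29.80
    endloop
  endfacet
  facet normal -0.8072 -0.5903 0.0000
    outer loop
      vertex 0.32 4.41 0.00
      vertex 2.66 1.21 29.80
      vertex 0.32 4.41 29.80
    endloop
  endfacet
  facet normal -0.3056 -0.9522 0.0000
    outer loop
      vertex 2.66 1.21 0.00
      vertex 6.43 0.00 0.00
      vertex 6.43 0.00 29.80
    endloop
  endfacet
  facet normal -0.3056 -0.9522 0.0000
    outer loop
      vertex 2.66 1.21 0.00
      vertex 6.43 0.00 29.80
      vertex 2.66 1.21 29.80
    endloop
  endfacet
  facet normal 0.3132 -0.9497 0.0000
    outer loop
      vertex 6.43 0.00 0.00
      vertex 10.19 1.24 0.00
      vertex 10.19 1.24 29.80
    endloop
  endfacet
  facet normal 0.3132 -0.9497 0.0000
    outer loop
      vertex 6.43 0.00 0.00
      vertex 10.19 1.24 29.80
      vertex 6.43 0.00 29.80
    endloop
  endfacet
  facet normal 0.8105 -0.5858 0.0000
    outer loop
      vertex 10.19 1.24 0.00
      vertex 12.51 4.45 0.00
      vertex 12.51 4.45 29.80
    endloop
  endfacet
  facet normal 0.8105 -0.5858 0.0000
    outer loop
      vertex 10.19 1.24 0.00
      vertex 12.51 4.45 29.80
      vertex 10.19 1.24 29.80
    endloop
  endfacet
  facet normal 1.0000 0.0025 0.0000
    outer loop
      vertex 12.51 4.45 0.00
      vertex 12.50 8.41 0.00
      vertex 12.50 8.41 29.80
    endloop
  endfacet
  facet normal 1.0000 0.0025 0.0000
    outer loop
      vertex 12.51 4.45 0.00
      vertex 12.50 8.41 29.80
      vertex 12.51 4.45 29.80
    endloop
  endfacet
endsolid part

The G0 Z moves step by Δz≈3.73 mm. Every layer's G1 loop is the same polygon, so the solid is a straight extrusion of it from z=0 to z≈29.8. Closing with flat bottom and top caps and triangulating gives 36 facets — a regular 10-sided prism (a cylinder approximated with 10 flat sides), circumscribed radius ≈ 6.41 mm, height ≈ 29.8 mm.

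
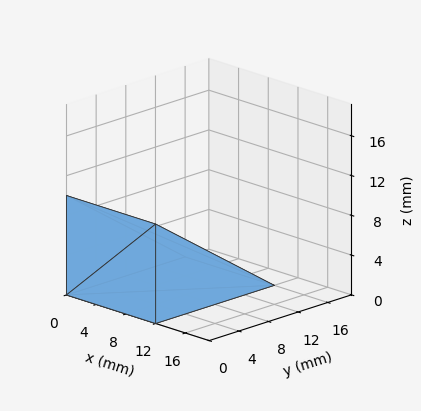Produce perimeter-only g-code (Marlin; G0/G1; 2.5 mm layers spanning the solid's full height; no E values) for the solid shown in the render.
Reading the render: the shape is a wedge (ramp): 12 × 16 mm base, rising to 10 mm along the y=0 edge and sloping linearly to z=0 at y=16 (dimensions read to the nearest mm from the axis ticks). For the g-code, the solid's height is divided into equal slices at the stated Δz and each level perimeter traced with G1 moves after a G0 lift.

; perimeter-only toolpath
G21 ; units = mm
G90 ; absolute positioning
G28 ; home
; layer 1
G0 Z2.5
G0 X0.0 Y0.0
G1 X12.0 Y0.0
G1 X12.0 Y12.0
G1 X0.0 Y12.0
G1 X0.0 Y0.0
; layer 2
G0 Z5.0
G0 X0.0 Y0.0
G1 X12.0 Y0.0
G1 X12.0 Y8.0
G1 X0.0 Y8.0
G1 X0.0 Y0.0
; layer 3
G0 Z7.5
G0 X0.0 Y0.0
G1 X12.0 Y0.0
G1 X12.0 Y4.0
G1 X0.0 Y4.0
G1 X0.0 Y0.0
M2 ; end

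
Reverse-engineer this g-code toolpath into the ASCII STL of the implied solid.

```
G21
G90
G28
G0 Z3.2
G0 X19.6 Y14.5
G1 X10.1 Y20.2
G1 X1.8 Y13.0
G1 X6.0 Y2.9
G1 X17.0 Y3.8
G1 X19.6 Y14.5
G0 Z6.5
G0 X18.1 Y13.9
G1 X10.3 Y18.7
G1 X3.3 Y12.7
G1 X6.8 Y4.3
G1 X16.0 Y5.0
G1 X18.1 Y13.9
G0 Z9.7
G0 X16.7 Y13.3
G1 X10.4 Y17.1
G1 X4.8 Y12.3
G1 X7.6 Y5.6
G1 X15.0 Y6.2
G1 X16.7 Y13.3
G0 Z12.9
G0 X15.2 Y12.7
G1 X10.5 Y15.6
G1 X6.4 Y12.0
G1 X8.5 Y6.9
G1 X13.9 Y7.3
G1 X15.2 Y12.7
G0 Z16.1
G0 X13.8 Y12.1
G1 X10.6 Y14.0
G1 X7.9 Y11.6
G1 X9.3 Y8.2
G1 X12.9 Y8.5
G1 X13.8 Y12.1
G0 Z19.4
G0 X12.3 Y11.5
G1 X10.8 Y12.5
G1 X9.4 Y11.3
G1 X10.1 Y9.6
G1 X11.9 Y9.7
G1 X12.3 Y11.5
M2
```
solid part
  facet normal 0.0000 0.0000 -1.0000
    outer loop
      vertex 0.3 13.4 0.0
      vertex 10.0 21.8 0.0
      vertex 21.0 15.1 0.0
    endloop
  endfacet
  facet normal 0.0000 0.0000 -1.0000
    outer loop
      vertex 5.2 1.6 0.0
      vertex 0.3 13.4 0.0
      vertex 21.0 15.1 0.0
    endloop
  endfacet
  facet normal 0.0000 0.0000 -1.0000
    outer loop
      vertex 18.0 2.6 0.0
      vertex 5.2 1.6 0.0
      vertex 21.0 15.1 0.0
    endloop
  endfacet
  facet normal 0.4844 0.7954 0.3643
    outer loop
      vertex 21.0 15.1 0.0
      vertex 10.0 21.8 0.0
      vertex 10.9 10.9 22.6
    endloop
  endfacet
  facet normal -0.6098 0.7041 0.3639
    outer loop
      vertex 10.0 21.8 0.0
      vertex 0.3 13.4 0.0
      vertex 10.9 10.9 22.6
    endloop
  endfacet
  facet normal -0.8602 -0.3572 0.3639
    outer loop
      vertex 0.3 13.4 0.0
      vertex 5.2 1.6 0.0
      vertex 10.9 10.9 22.6
    endloop
  endfacet
  facet normal 0.0725 -0.9286 0.3638
    outer loop
      vertex 5.2 1.6 0.0
      vertex 18.0 2.6 0.0
      vertex 10.9 10.9 22.6
    endloop
  endfacet
  facet normal 0.9056 -0.2173 0.3643
    outer loop
      vertex 18.0 2.6 0.0
      vertex 21.0 15.1 0.0
      vertex 10.9 10.9 22.6
    endloop
  endfacet
endsolid part

The G0 Z moves step by Δz≈3.2 mm. The G1 loops shrink linearly with z, so the solid tapers from its base footprint up to z≈22.6. Closing with a flat bottom cap and the tapered top and triangulating gives 8 facets — a regular 5-sided pyramid, base circumscribed radius ≈ 10.9 mm, apex at z ≈ 22.6 mm.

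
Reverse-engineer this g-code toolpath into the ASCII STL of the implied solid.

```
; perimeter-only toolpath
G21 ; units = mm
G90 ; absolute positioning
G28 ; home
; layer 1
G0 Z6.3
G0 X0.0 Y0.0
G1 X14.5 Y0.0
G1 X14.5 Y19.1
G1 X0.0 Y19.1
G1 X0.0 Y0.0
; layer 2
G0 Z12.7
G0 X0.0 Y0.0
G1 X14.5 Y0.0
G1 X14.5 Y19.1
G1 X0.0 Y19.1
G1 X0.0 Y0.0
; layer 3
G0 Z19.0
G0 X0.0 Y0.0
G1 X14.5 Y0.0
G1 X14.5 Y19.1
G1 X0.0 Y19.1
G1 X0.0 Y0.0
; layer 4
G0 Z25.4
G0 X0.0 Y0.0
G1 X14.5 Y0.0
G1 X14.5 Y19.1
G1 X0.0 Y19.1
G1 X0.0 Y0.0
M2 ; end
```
solid part
  facet normal 0.0000 0.0000 -1.0000
    outer loop
      vertex 14.5 19.1 0.0
      vertex 14.5 0.0 0.0
      vertex 0.0 0.0 0.0
    endloop
  endfacet
  facet normal 0.0000 0.0000 -1.0000
    outer loop
      vertex 0.0 19.1 0.0
      vertex 14.5 19.1 0.0
      vertex 0.0 0.0 0.0
    endloop
  endfacet
  facet normal 0.0000 0.0000 1.0000
    outer loop
      vertex 0.0 0.0 25.4
      vertex 14.5 0.0 25.4
      vertex 14.5 19.1 25.4
    endloop
  endfacet
  facet normal 0.0000 0.0000 1.0000
    outer loop
      vertex 0.0 0.0 25.4
      vertex 14.5 19.1 25.4
      vertex 0.0 19.1 25.4
    endloop
  endfacet
  facet normal 0.0000 -1.0000 0.0000
    outer loop
      vertex 0.0 0.0 0.0
      vertex 14.5 0.0 0.0
      vertex 14.5 0.0 25.4
    endloop
  endfacet
  facet normal 0.0000 -1.0000 0.0000
    outer loop
      vertex 0.0 0.0 0.0
      vertex 14.5 0.0 25.4
      vertex 0.0 0.0 25.4
    endloop
  endfacet
  facet normal 0.0000 1.0000 0.0000
    outer loop
      vertex 14.5 19.1 25.4
      vertex 14.5 19.1 0.0
      vertex 0.0 19.1 0.0
    endloop
  endfacet
  facet normal 0.0000 1.0000 0.0000
    outer loop
      vertex 0.0 19.1 25.4
      vertex 14.5 19.1 25.4
      vertex 0.0 19.1 0.0
    endloop
  endfacet
  facet normal -1.0000 0.0000 0.0000
    outer loop
      vertex 0.0 19.1 25.4
      vertex 0.0 19.1 0.0
      vertex 0.0 0.0 0.0
    endloop
  endfacet
  facet normal -1.0000 0.0000 0.0000
    outer loop
      vertex 0.0 0.0 25.4
      vertex 0.0 19.1 25.4
      vertex 0.0 0.0 0.0
    endloop
  endfacet
  facet normal 1.0000 0.0000 0.0000
    outer loop
      vertex 14.5 0.0 0.0
      vertex 14.5 19.1 0.0
      vertex 14.5 19.1 25.4
    endloop
  endfacet
  facet normal 1.0000 0.0000 0.0000
    outer loop
      vertex 14.5 0.0 0.0
      vertex 14.5 19.1 25.4
      vertex 14.5 0.0 25.4
    endloop
  endfacet
endsolid part

The G0 Z moves step by Δz≈6.3 mm. Every layer's G1 loop is the same polygon, so the solid is a straight extrusion of it from z=0 to z≈25.4. Closing with flat bottom and top caps and triangulating gives 12 facets — a rectangular box, roughly 14.5 × 19.1 mm footprint and 25.4 mm tall.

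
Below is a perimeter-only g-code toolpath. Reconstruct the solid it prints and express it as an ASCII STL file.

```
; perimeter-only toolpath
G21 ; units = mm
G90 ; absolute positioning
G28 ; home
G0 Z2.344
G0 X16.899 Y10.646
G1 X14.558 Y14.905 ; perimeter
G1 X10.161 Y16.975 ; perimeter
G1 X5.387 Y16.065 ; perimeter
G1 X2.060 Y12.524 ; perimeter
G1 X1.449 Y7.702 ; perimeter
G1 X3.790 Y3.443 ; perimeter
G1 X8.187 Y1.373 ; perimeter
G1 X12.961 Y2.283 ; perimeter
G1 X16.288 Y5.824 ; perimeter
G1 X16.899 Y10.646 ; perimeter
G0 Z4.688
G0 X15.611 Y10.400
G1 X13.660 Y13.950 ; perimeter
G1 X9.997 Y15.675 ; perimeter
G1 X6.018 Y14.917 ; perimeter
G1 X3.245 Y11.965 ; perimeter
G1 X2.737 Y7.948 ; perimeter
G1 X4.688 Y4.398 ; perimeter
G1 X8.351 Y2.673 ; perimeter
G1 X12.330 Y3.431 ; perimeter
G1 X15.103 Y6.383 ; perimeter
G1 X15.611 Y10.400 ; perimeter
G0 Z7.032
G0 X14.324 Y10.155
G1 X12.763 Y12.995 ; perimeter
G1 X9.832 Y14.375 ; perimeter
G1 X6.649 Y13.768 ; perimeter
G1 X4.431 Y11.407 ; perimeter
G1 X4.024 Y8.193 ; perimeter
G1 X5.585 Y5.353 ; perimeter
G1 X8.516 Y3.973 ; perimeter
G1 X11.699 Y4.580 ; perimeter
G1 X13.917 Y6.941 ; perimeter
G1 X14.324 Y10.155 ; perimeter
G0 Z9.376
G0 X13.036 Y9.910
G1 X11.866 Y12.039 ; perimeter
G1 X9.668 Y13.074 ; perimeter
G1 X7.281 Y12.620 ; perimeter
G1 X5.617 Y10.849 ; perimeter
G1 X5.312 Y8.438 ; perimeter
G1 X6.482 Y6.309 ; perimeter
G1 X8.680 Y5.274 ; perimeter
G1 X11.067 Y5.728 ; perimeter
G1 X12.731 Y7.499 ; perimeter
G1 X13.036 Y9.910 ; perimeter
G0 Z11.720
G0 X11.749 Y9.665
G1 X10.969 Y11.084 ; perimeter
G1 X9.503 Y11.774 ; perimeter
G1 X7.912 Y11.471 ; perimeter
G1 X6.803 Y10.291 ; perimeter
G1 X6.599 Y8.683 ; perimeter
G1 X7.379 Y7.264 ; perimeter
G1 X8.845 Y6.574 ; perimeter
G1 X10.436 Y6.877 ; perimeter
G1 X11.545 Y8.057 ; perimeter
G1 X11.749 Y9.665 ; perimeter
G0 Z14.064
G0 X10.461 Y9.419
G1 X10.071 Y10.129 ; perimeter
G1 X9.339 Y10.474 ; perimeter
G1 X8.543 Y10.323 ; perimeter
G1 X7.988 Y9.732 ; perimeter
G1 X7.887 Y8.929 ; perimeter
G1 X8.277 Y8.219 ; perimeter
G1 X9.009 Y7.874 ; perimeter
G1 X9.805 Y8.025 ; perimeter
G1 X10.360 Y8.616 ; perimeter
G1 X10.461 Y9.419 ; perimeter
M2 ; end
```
solid part
  facet normal 0.0000 0.0000 -1.0000
    outer loop
      vertex 10.326 18.275 0.000
      vertex 15.455 15.860 0.000
      vertex 18.186 10.891 0.000
    endloop
  endfacet
  facet normal 0.0000 0.0000 -1.0000
    outer loop
      vertex 4.756 17.214 0.000
      vertex 10.326 18.275 0.000
      vertex 18.186 10.891 0.000
    endloop
  endfacet
  facet normal 0.0000 0.0000 -1.0000
    outer loop
      vertex 0.874 13.082 0.000
      vertex 4.756 17.214 0.000
      vertex 18.186 10.891 0.000
    endloop
  endfacet
  facet normal 0.0000 0.0000 -1.0000
    outer loop
      vertex 0.162 7.457 0.000
      vertex 0.874 13.082 0.000
      vertex 18.186 10.891 0.000
    endloop
  endfacet
  facet normal 0.0000 0.0000 -1.0000
    outer loop
      vertex 2.893 2.488 0.000
      vertex 0.162 7.457 0.000
      vertex 18.186 10.891 0.000
    endloop
  endfacet
  facet normal 0.0000 0.0000 -1.0000
    outer loop
      vertex 8.022 0.073 0.000
      vertex 2.893 2.488 0.000
      vertex 18.186 10.891 0.000
    endloop
  endfacet
  facet normal 0.0000 0.0000 -1.0000
    outer loop
      vertex 13.592 1.134 0.000
      vertex 8.022 0.073 0.000
      vertex 18.186 10.891 0.000
    endloop
  endfacet
  facet normal 0.0000 0.0000 -1.0000
    outer loop
      vertex 17.474 5.266 0.000
      vertex 13.592 1.134 0.000
      vertex 18.186 10.891 0.000
    endloop
  endfacet
  facet normal 0.7738 0.4253 0.4695
    outer loop
      vertex 18.186 10.891 0.000
      vertex 15.455 15.860 0.000
      vertex 9.174 9.174 16.408
    endloop
  endfacet
  facet normal 0.3761 0.7988 0.4695
    outer loop
      vertex 15.455 15.860 0.000
      vertex 10.326 18.275 0.000
      vertex 9.174 9.174 16.408
    endloop
  endfacet
  facet normal -0.1652 0.8673 0.4695
    outer loop
      vertex 10.326 18.275 0.000
      vertex 4.756 17.214 0.000
      vertex 9.174 9.174 16.408
    endloop
  endfacet
  facet normal -0.6435 0.6046 0.4695
    outer loop
      vertex 4.756 17.214 0.000
      vertex 0.874 13.082 0.000
      vertex 9.174 9.174 16.408
    endloop
  endfacet
  facet normal -0.8759 0.1109 0.4695
    outer loop
      vertex 0.874 13.082 0.000
      vertex 0.162 7.457 0.000
      vertex 9.174 9.174 16.408
    endloop
  endfacet
  facet normal -0.7738 -0.4253 0.4695
    outer loop
      vertex 0.162 7.457 0.000
      vertex 2.893 2.488 0.000
      vertex 9.174 9.174 16.408
    endloop
  endfacet
  facet normal -0.3761 -0.7988 0.4695
    outer loop
      vertex 2.893 2.488 0.000
      vertex 8.022 0.073 0.000
      vertex 9.174 9.174 16.408
    endloop
  endfacet
  facet normal 0.1652 -0.8673 0.4695
    outer loop
      vertex 8.022 0.073 0.000
      vertex 13.592 1.134 0.000
      vertex 9.174 9.174 16.408
    endloop
  endfacet
  facet normal 0.6435 -0.6046 0.4695
    outer loop
      vertex 13.592 1.134 0.000
      vertex 17.474 5.266 0.000
      vertex 9.174 9.174 16.408
    endloop
  endfacet
  facet normal 0.8759 -0.1109 0.4695
    outer loop
      vertex 17.474 5.266 0.000
      vertex 18.186 10.891 0.000
      vertex 9.174 9.174 16.408
    endloop
  endfacet
endsolid part

The G0 Z moves step by Δz≈2.344 mm. The G1 loops shrink linearly with z, so the solid tapers from its base footprint up to z≈16.4. Closing with a flat bottom cap and the tapered top and triangulating gives 18 facets — a regular 10-sided pyramid, base circumscribed radius ≈ 9.17 mm, apex at z ≈ 16.4 mm.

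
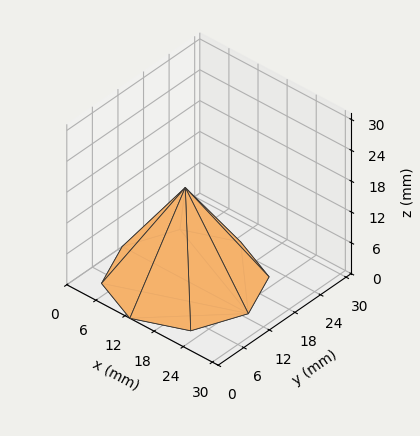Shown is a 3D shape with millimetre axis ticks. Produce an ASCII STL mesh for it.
Reading the render: the shape is a regular 8-sided pyramid, base circumscribed radius ≈ 13 mm, apex at z ≈ 18 mm (dimensions read to the nearest mm from the axis ticks). For the STL, each face is triangulated and given an outward normal.

solid part
  facet normal 0.0000 0.0000 -1.0000
    outer loop
      vertex 13.00 26.00 0.00
      vertex 22.19 22.19 0.00
      vertex 26.00 13.00 0.00
    endloop
  endfacet
  facet normal 0.0000 0.0000 -1.0000
    outer loop
      vertex 3.81 22.19 0.00
      vertex 13.00 26.00 0.00
      vertex 26.00 13.00 0.00
    endloop
  endfacet
  facet normal 0.0000 0.0000 -1.0000
    outer loop
      vertex 0.00 13.00 0.00
      vertex 3.81 22.19 0.00
      vertex 26.00 13.00 0.00
    endloop
  endfacet
  facet normal 0.0000 0.0000 -1.0000
    outer loop
      vertex 3.81 3.81 0.00
      vertex 0.00 13.00 0.00
      vertex 26.00 13.00 0.00
    endloop
  endfacet
  facet normal 0.0000 0.0000 -1.0000
    outer loop
      vertex 13.00 0.00 0.00
      vertex 3.81 3.81 0.00
      vertex 26.00 13.00 0.00
    endloop
  endfacet
  facet normal 0.0000 0.0000 -1.0000
    outer loop
      vertex 22.19 3.81 0.00
      vertex 13.00 0.00 0.00
      vertex 26.00 13.00 0.00
    endloop
  endfacet
  facet normal 0.7684 0.3186 0.5550
    outer loop
      vertex 26.00 13.00 0.00
      vertex 22.19 22.19 0.00
      vertex 13.00 13.00 18.00
    endloop
  endfacet
  facet normal 0.3186 0.7684 0.5550
    outer loop
      vertex 22.19 22.19 0.00
      vertex 13.00 26.00 0.00
      vertex 13.00 13.00 18.00
    endloop
  endfacet
  facet normal -0.3186 0.7684 0.5550
    outer loop
      vertex 13.00 26.00 0.00
      vertex 3.81 22.19 0.00
      vertex 13.00 13.00 18.00
    endloop
  endfacet
  facet normal -0.7684 0.3186 0.5550
    outer loop
      vertex 3.81 22.19 0.00
      vertex 0.00 13.00 0.00
      vertex 13.00 13.00 18.00
    endloop
  endfacet
  facet normal -0.7684 -0.3186 0.5550
    outer loop
      vertex 0.00 13.00 0.00
      vertex 3.81 3.81 0.00
      vertex 13.00 13.00 18.00
    endloop
  endfacet
  facet normal -0.3186 -0.7684 0.5550
    outer loop
      vertex 3.81 3.81 0.00
      vertex 13.00 0.00 0.00
      vertex 13.00 13.00 18.00
    endloop
  endfacet
  facet normal 0.3186 -0.7684 0.5550
    outer loop
      vertex 13.00 0.00 0.00
      vertex 22.19 3.81 0.00
      vertex 13.00 13.00 18.00
    endloop
  endfacet
  facet normal 0.7684 -0.3186 0.5550
    outer loop
      vertex 22.19 3.81 0.00
      vertex 26.00 13.00 0.00
      vertex 13.00 13.00 18.00
    endloop
  endfacet
endsolid part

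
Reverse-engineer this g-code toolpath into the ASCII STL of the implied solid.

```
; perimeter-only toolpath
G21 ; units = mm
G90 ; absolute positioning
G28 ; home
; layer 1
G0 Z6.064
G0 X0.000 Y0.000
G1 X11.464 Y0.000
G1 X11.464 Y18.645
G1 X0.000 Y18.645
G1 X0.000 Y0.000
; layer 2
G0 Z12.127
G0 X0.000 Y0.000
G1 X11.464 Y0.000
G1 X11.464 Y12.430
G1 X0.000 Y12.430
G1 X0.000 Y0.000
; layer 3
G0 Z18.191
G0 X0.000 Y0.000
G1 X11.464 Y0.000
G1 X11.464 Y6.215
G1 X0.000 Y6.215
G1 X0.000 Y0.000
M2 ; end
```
solid part
  facet normal 0.0000 0.0000 -1.0000
    outer loop
      vertex 11.464 24.860 0.000
      vertex 11.464 0.000 0.000
      vertex 0.000 0.000 0.000
    endloop
  endfacet
  facet normal 0.0000 0.0000 -1.0000
    outer loop
      vertex 0.000 24.860 0.000
      vertex 11.464 24.860 0.000
      vertex 0.000 0.000 0.000
    endloop
  endfacet
  facet normal 0.0000 -1.0000 0.0000
    outer loop
      vertex 0.000 0.000 0.000
      vertex 11.464 0.000 0.000
      vertex 11.464 0.000 24.255
    endloop
  endfacet
  facet normal 0.0000 -1.0000 0.0000
    outer loop
      vertex 0.000 0.000 0.000
      vertex 11.464 0.000 24.255
      vertex 0.000 0.000 24.255
    endloop
  endfacet
  facet normal 0.0000 0.6983 0.7158
    outer loop
      vertex 0.000 0.000 24.255
      vertex 11.464 0.000 24.255
      vertex 11.464 24.860 0.000
    endloop
  endfacet
  facet normal 0.0000 0.6983 0.7158
    outer loop
      vertex 0.000 0.000 24.255
      vertex 11.464 24.860 0.000
      vertex 0.000 24.860 0.000
    endloop
  endfacet
  facet normal -1.0000 0.0000 0.0000
    outer loop
      vertex 0.000 0.000 24.255
      vertex 0.000 24.860 0.000
      vertex 0.000 0.000 0.000
    endloop
  endfacet
  facet normal 1.0000 0.0000 0.0000
    outer loop
      vertex 11.464 0.000 0.000
      vertex 11.464 24.860 0.000
      vertex 11.464 0.000 24.255
    endloop
  endfacet
endsolid part

The G0 Z moves step by Δz≈6.064 mm. The G1 loops shrink linearly with z, so the solid tapers from its base footprint up to z≈24.3. Closing with a flat bottom cap and the tapered top and triangulating gives 8 facets — a wedge (ramp): 11.5 × 24.9 mm base, rising to 24.3 mm along the y=0 edge and sloping linearly to z=0 at y=24.9.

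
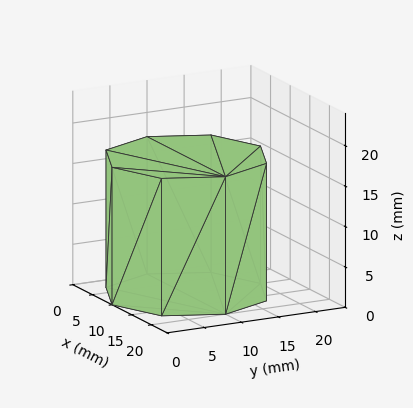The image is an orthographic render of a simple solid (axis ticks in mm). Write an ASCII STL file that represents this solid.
Reading the render: the shape is a regular 8-sided prism (a cylinder approximated with 8 flat sides), circumscribed radius ≈ 10 mm, height ≈ 17 mm (dimensions read to the nearest mm from the axis ticks). For the STL, each face is triangulated and given an outward normal.

solid part
  facet normal 0.0000 0.0000 -1.0000
    outer loop
      vertex 10.000 20.000 0.000
      vertex 17.071 17.071 0.000
      vertex 20.000 10.000 0.000
    endloop
  endfacet
  facet normal 0.0000 0.0000 -1.0000
    outer loop
      vertex 2.929 17.071 0.000
      vertex 10.000 20.000 0.000
      vertex 20.000 10.000 0.000
    endloop
  endfacet
  facet normal 0.0000 0.0000 -1.0000
    outer loop
      vertex 0.000 10.000 0.000
      vertex 2.929 17.071 0.000
      vertex 20.000 10.000 0.000
    endloop
  endfacet
  facet normal 0.0000 0.0000 -1.0000
    outer loop
      vertex 2.929 2.929 0.000
      vertex 0.000 10.000 0.000
      vertex 20.000 10.000 0.000
    endloop
  endfacet
  facet normal 0.0000 0.0000 -1.0000
    outer loop
      vertex 10.000 0.000 0.000
      vertex 2.929 2.929 0.000
      vertex 20.000 10.000 0.000
    endloop
  endfacet
  facet normal 0.0000 0.0000 -1.0000
    outer loop
      vertex 17.071 2.929 0.000
      vertex 10.000 0.000 0.000
      vertex 20.000 10.000 0.000
    endloop
  endfacet
  facet normal 0.0000 0.0000 1.0000
    outer loop
      vertex 20.000 10.000 17.000
      vertex 17.071 17.071 17.000
      vertex 10.000 20.000 17.000
    endloop
  endfacet
  facet normal 0.0000 0.0000 1.0000
    outer loop
      vertex 20.000 10.000 17.000
      vertex 10.000 20.000 17.000
      vertex 2.929 17.071 17.000
    endloop
  endfacet
  facet normal 0.0000 0.0000 1.0000
    outer loop
      vertex 20.000 10.000 17.000
      vertex 2.929 17.071 17.000
      vertex 0.000 10.000 17.000
    endloop
  endfacet
  facet normal 0.0000 0.0000 1.0000
    outer loop
      vertex 20.000 10.000 17.000
      vertex 0.000 10.000 17.000
      vertex 2.929 2.929 17.000
    endloop
  endfacet
  facet normal 0.0000 0.0000 1.0000
    outer loop
      vertex 20.000 10.000 17.000
      vertex 2.929 2.929 17.000
      vertex 10.000 0.000 17.000
    endloop
  endfacet
  facet normal 0.0000 0.0000 1.0000
    outer loop
      vertex 20.000 10.000 17.000
      vertex 10.000 0.000 17.000
      vertex 17.071 2.929 17.000
    endloop
  endfacet
  facet normal 0.9239 0.3827 0.0000
    outer loop
      vertex 20.000 10.000 0.000
      vertex 17.071 17.071 0.000
      vertex 17.071 17.071 17.000
    endloop
  endfacet
  facet normal 0.9239 0.3827 0.0000
    outer loop
      vertex 20.000 10.000 0.000
      vertex 17.071 17.071 17.000
      vertex 20.000 10.000 17.000
    endloop
  endfacet
  facet normal 0.3827 0.9239 0.0000
    outer loop
      vertex 17.071 17.071 0.000
      vertex 10.000 20.000 0.000
      vertex 10.000 20.000 17.000
    endloop
  endfacet
  facet normal 0.3827 0.9239 0.0000
    outer loop
      vertex 17.071 17.071 0.000
      vertex 10.000 20.000 17.000
      vertex 17.071 17.071 17.000
    endloop
  endfacet
  facet normal -0.3827 0.9239 0.0000
    outer loop
      vertex 10.000 20.000 0.000
      vertex 2.929 17.071 0.000
      vertex 2.929 17.071 17.000
    endloop
  endfacet
  facet normal -0.3827 0.9239 0.0000
    outer loop
      vertex 10.000 20.000 0.000
      vertex 2.929 17.071 17.000
      vertex 10.000 20.000 17.000
    endloop
  endfacet
  facet normal -0.9239 0.3827 0.0000
    outer loop
      vertex 2.929 17.071 0.000
      vertex 0.000 10.000 0.000
      vertex 0.000 10.000 17.000
    endloop
  endfacet
  facet normal -0.9239 0.3827 0.0000
    outer loop
      vertex 2.929 17.071 0.000
      vertex 0.000 10.000 17.000
      vertex 2.929 17.071 17.000
    endloop
  endfacet
  facet normal -0.9239 -0.3827 0.0000
    outer loop
      vertex 0.000 10.000 0.000
      vertex 2.929 2.929 0.000
      vertex 2.929 2.929 17.000
    endloop
  endfacet
  facet normal -0.9239 -0.3827 0.0000
    outer loop
      vertex 0.000 10.000 0.000
      vertex 2.929 2.929 17.000
      vertex 0.000 10.000 17.000
    endloop
  endfacet
  facet normal -0.3827 -0.9239 0.0000
    outer loop
      vertex 2.929 2.929 0.000
      vertex 10.000 0.000 0.000
      vertex 10.000 0.000 17.000
    endloop
  endfacet
  facet normal -0.3827 -0.9239 0.0000
    outer loop
      vertex 2.929 2.929 0.000
      vertex 10.000 0.000 17.000
      vertex 2.929 2.929 17.000
    endloop
  endfacet
  facet normal 0.3827 -0.9239 0.0000
    outer loop
      vertex 10.000 0.000 0.000
      vertex 17.071 2.929 0.000
      vertex 17.071 2.929 17.000
    endloop
  endfacet
  facet normal 0.3827 -0.9239 0.0000
    outer loop
      vertex 10.000 0.000 0.000
      vertex 17.071 2.929 17.000
      vertex 10.000 0.000 17.000
    endloop
  endfacet
  facet normal 0.9239 -0.3827 0.0000
    outer loop
      vertex 17.071 2.929 0.000
      vertex 20.000 10.000 0.000
      vertex 20.000 10.000 17.000
    endloop
  endfacet
  facet normal 0.9239 -0.3827 0.0000
    outer loop
      vertex 17.071 2.929 0.000
      vertex 20.000 10.000 17.000
      vertex 17.071 2.929 17.000
    endloop
  endfacet
endsolid part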